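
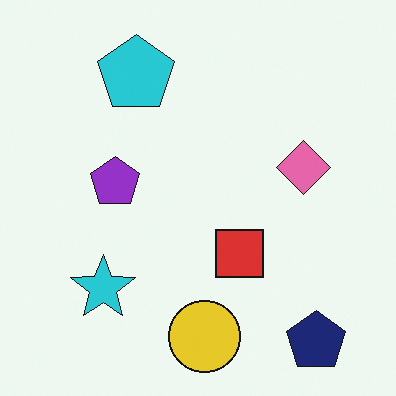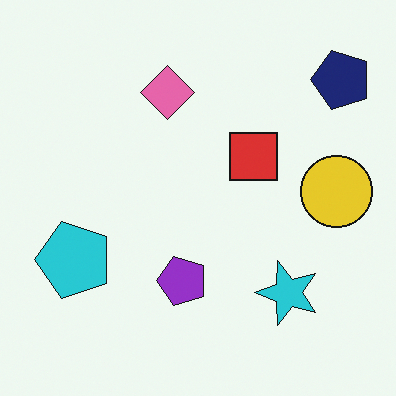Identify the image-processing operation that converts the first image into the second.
It was rotated 90° counter-clockwise.

The navy pentagon sits in the bottom-right of the first image and the top-right of the second — consistent with a whole-image 90° counter-clockwise rotation.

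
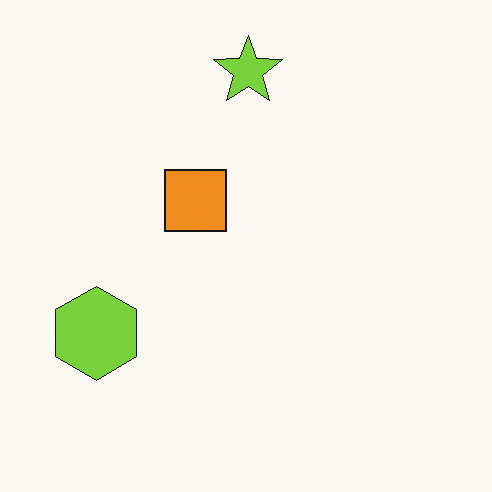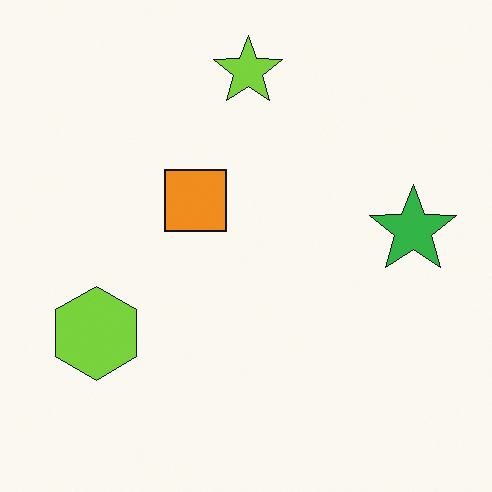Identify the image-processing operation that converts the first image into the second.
The transformation is: overlaid with an additional green star.

A green star appears in the second image that is absent from the first.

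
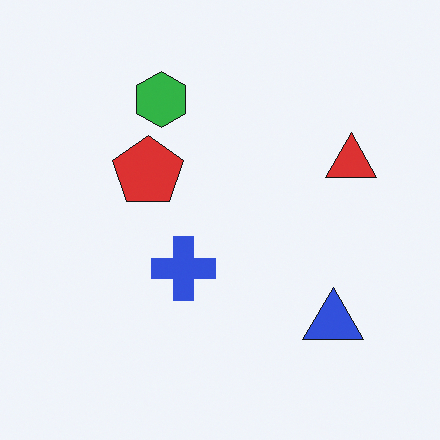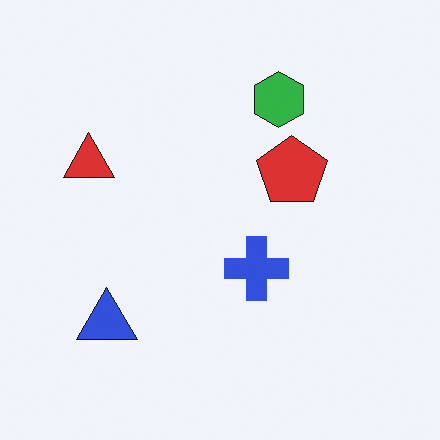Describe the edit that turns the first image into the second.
The image was flipped horizontally (left ↔ right).

The red triangle is in the right of the first image and the left of the second — shapes on opposite sides of the vertical midline have swapped in a mirror flip.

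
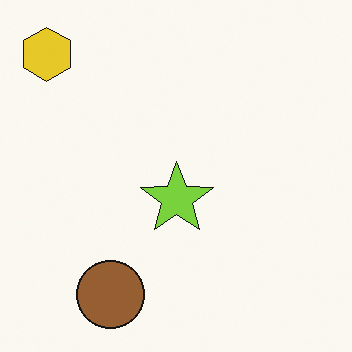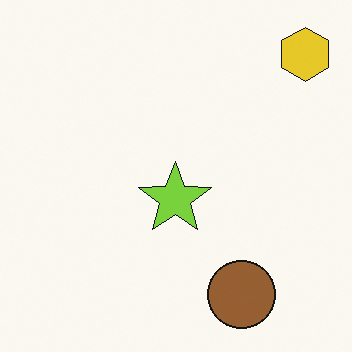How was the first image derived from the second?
The image was flipped horizontally (left ↔ right).

The yellow hexagon is in the top-right of the second image and the top-left of the first — shapes on opposite sides of the vertical midline have swapped in a mirror flip.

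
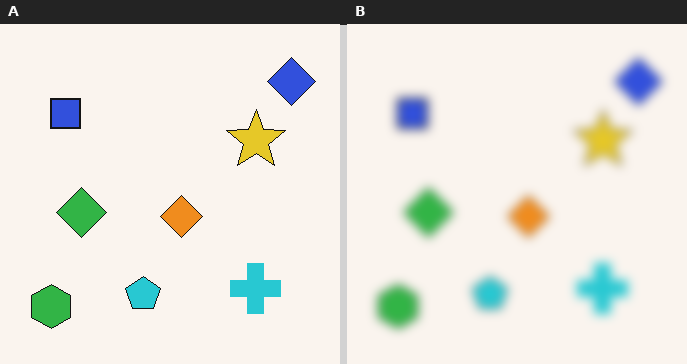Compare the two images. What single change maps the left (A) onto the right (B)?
It was heavily blurred.

Shape edges and outlines are uniformly softened across the whole image.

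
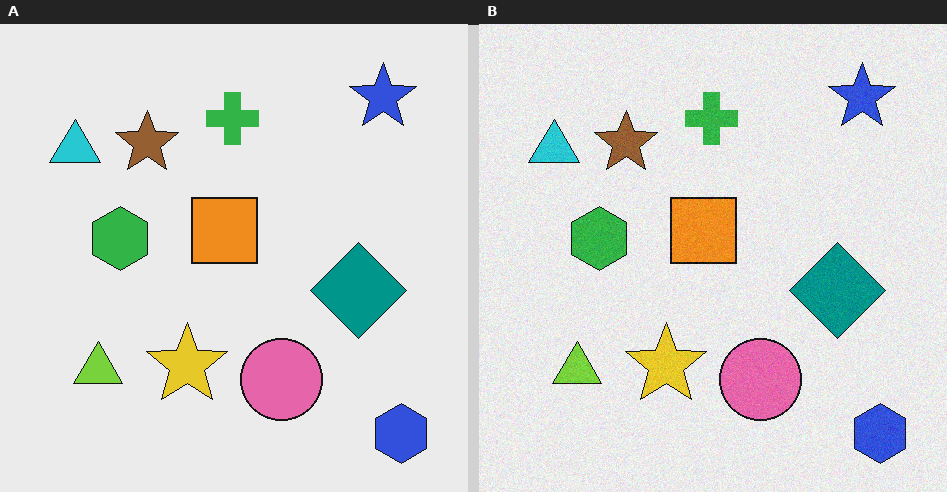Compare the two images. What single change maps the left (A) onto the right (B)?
This is the original image degraded with subtle gaussian noise.

Random speckle covers the whole image, including the flat background.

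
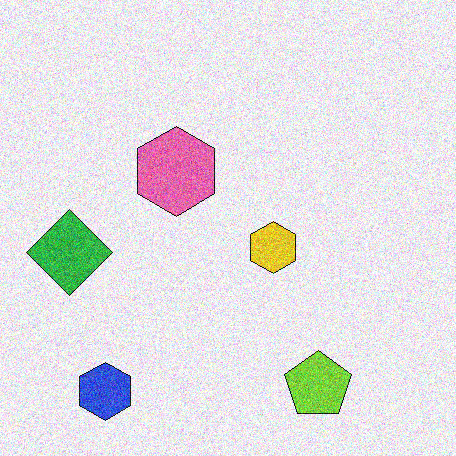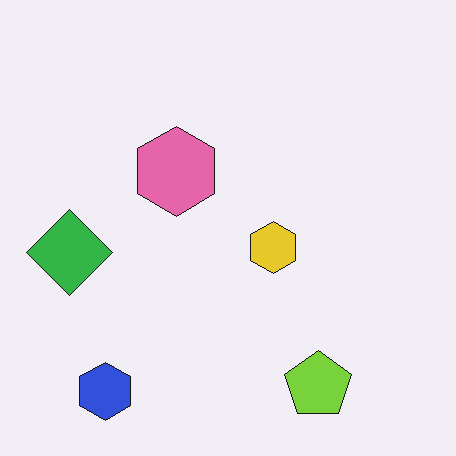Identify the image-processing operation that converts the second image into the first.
The image was degraded with heavy additive noise.

Random speckle covers the whole image, including the flat background.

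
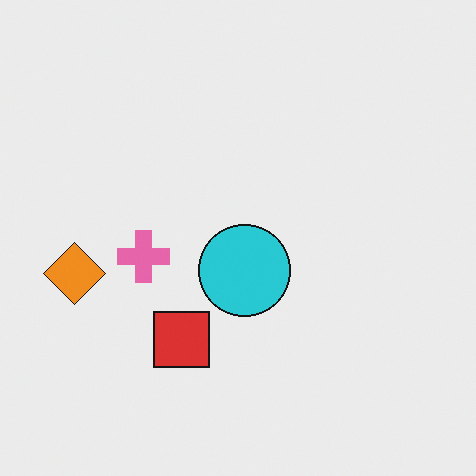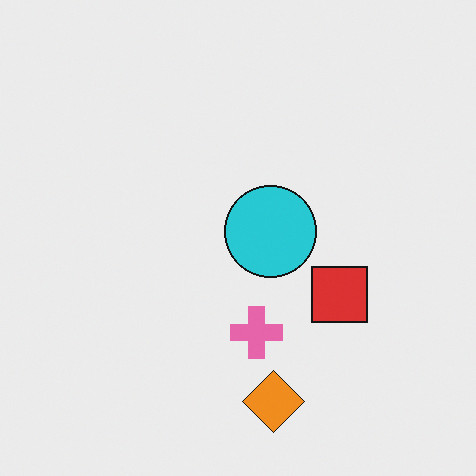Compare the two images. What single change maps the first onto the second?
This is the original image rotated 90° counter-clockwise.

The orange diamond sits in the left of the first image and the bottom of the second — consistent with a whole-image 90° counter-clockwise rotation.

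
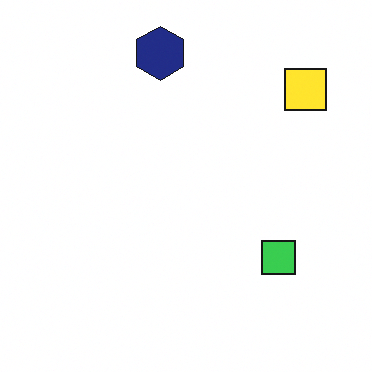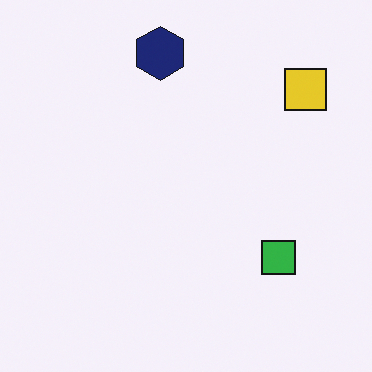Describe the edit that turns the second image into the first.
The first image is the second brightened a little.

Every pixel — background and shapes alike — is uniformly brightened.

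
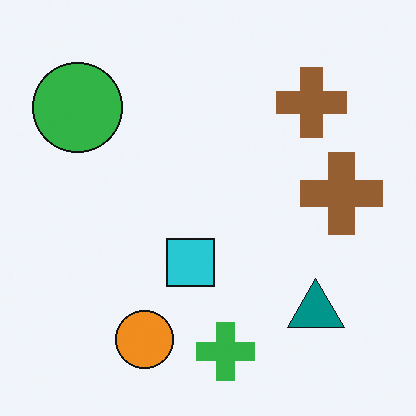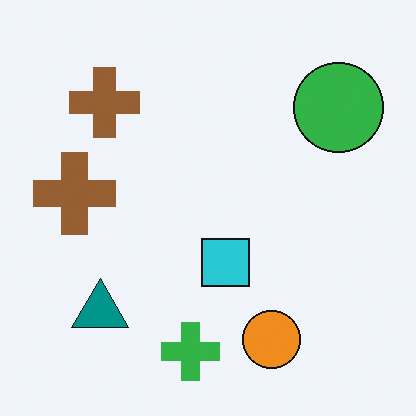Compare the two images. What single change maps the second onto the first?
This is the original image flipped horizontally (left ↔ right).

The green circle is in the top-right of the second image and the top-left of the first — shapes on opposite sides of the vertical midline have swapped in a mirror flip.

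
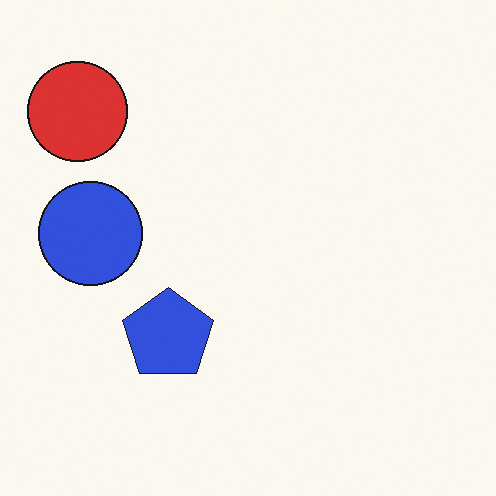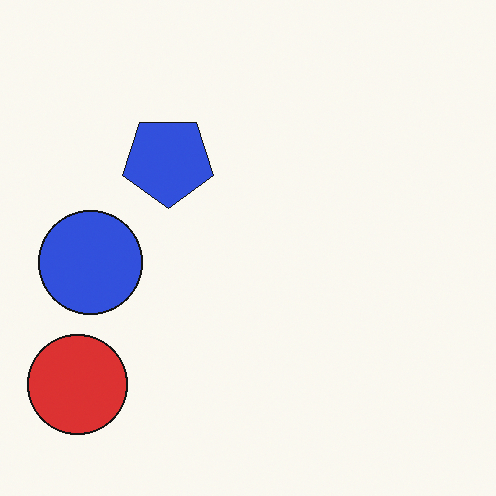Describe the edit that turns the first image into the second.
This is the original image flipped vertically (top ↔ bottom).

The red circle is in the top-left of the first image and the bottom-left of the second — shapes on opposite sides of the horizontal midline have swapped in a mirror flip.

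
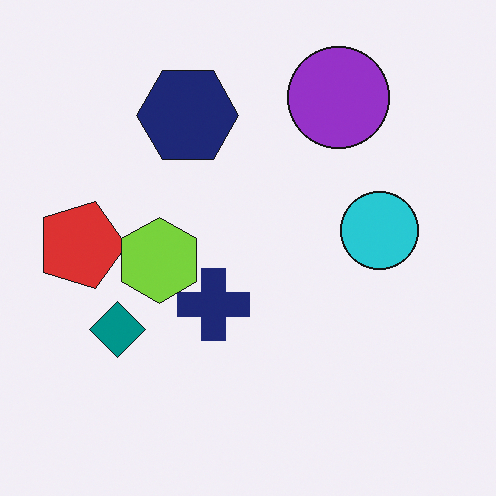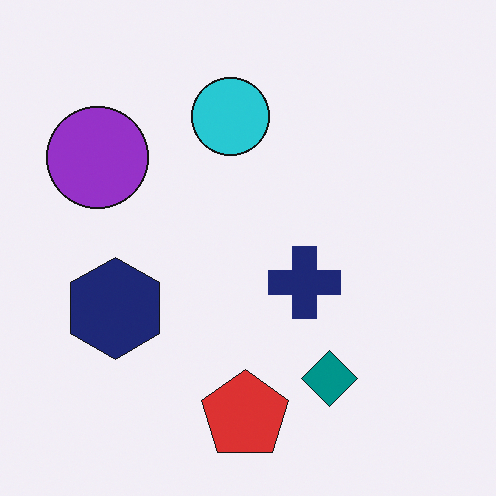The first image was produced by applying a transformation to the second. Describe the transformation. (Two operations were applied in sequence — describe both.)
The transformation is: rotated 90° clockwise, then overlaid with an additional lime hexagon.

The purple circle sits in the top-left of the second image and the top-right of the first — consistent with a whole-image 90° clockwise rotation. A lime hexagon appears in the first image that is absent from the second.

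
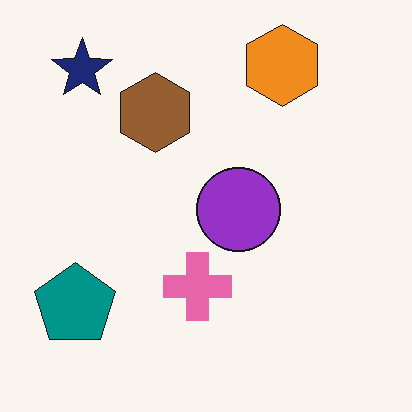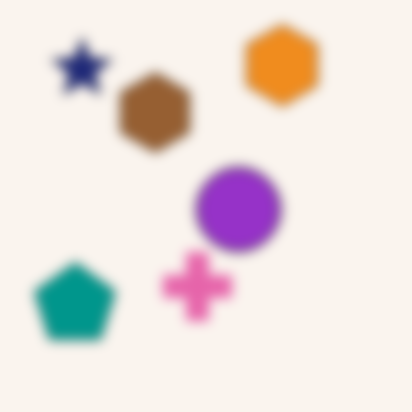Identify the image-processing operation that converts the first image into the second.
The transformation is: strongly gaussian-blurred.

Shape edges and outlines are uniformly softened across the whole image.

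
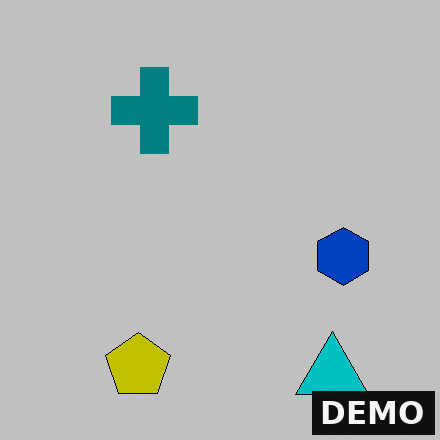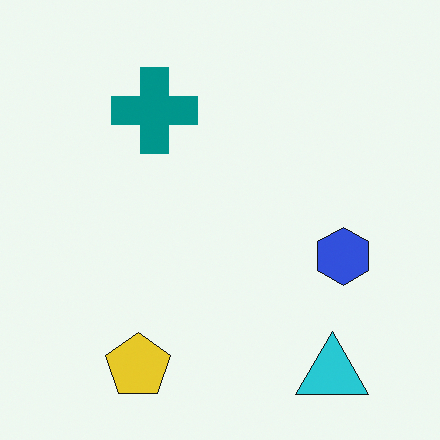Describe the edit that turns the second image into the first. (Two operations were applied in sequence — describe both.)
The first image is the second heavily posterized to just a handful of flat colors, then watermarked with the text "DEMO" in the lower-right corner.

Each flat color has snapped to a coarser quantized level — most visibly, the near-white background has dropped to a flat grey. A dark label reading "DEMO" appears in the lower-right corner.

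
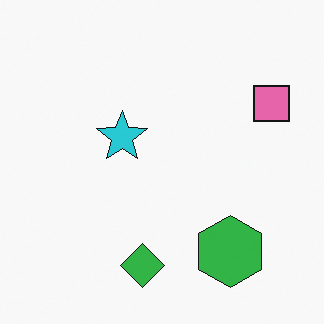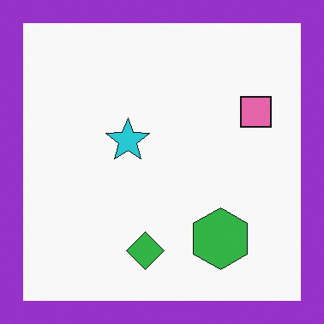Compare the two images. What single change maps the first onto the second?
Framed with a purple border.

A solid purple frame runs around the edge of the second image, with the content slightly shrunk inside it.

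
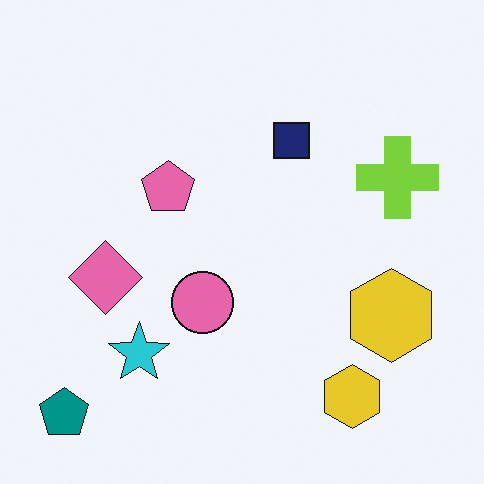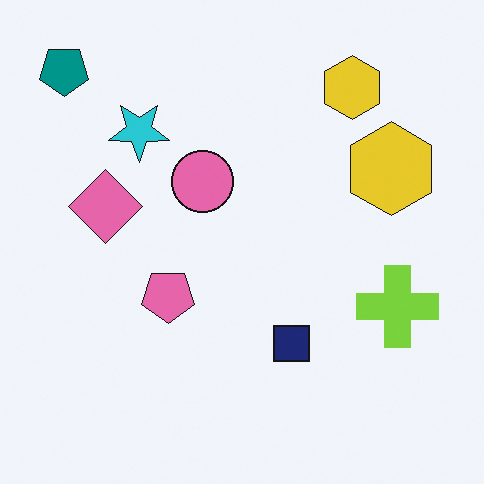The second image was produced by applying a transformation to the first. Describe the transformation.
It was flipped vertically (top ↔ bottom).

The teal pentagon is in the bottom-left of the first image and the top-left of the second — shapes on opposite sides of the horizontal midline have swapped in a mirror flip.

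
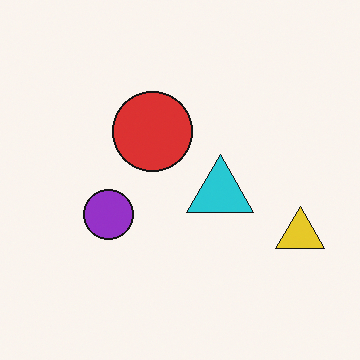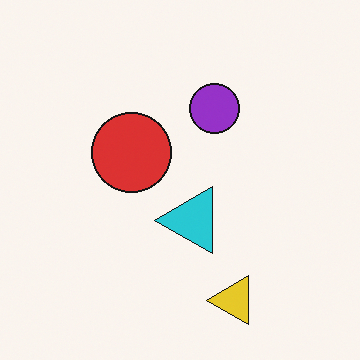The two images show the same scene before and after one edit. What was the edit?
Transposed (reflected across the top-left ↔ bottom-right diagonal).

Shapes have swapped their row and column positions — what was in the top-right is now in the bottom-left — a diagonal reflection.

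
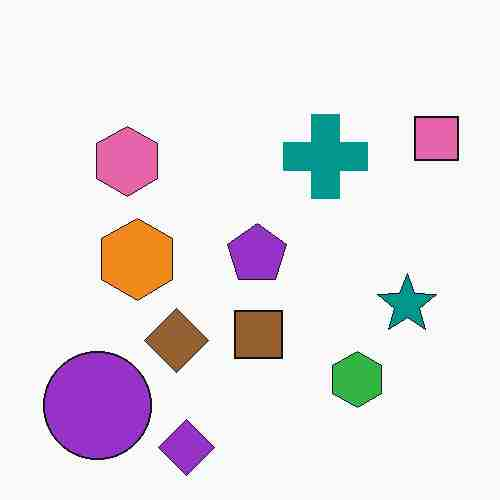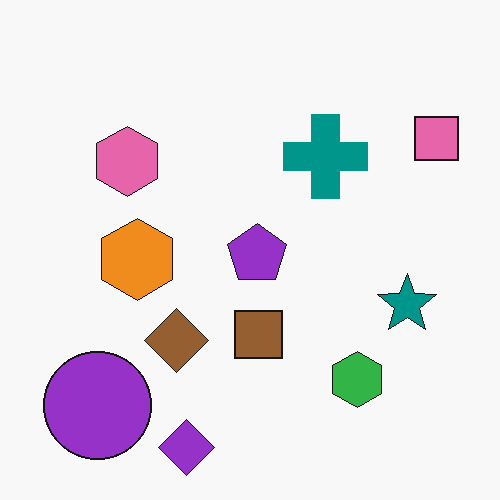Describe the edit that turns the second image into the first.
It was degraded with heavy JPEG compression.

Blocky 8×8 compression artifacts appear around shape edges and the flat background shows ringing — characteristic JPEG degradation.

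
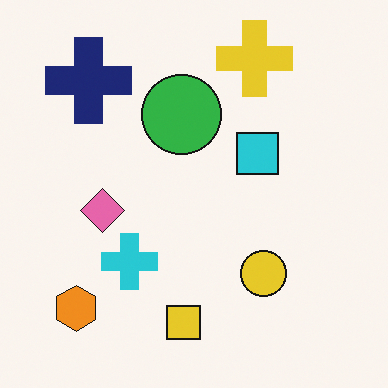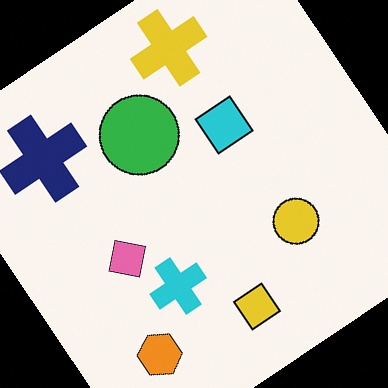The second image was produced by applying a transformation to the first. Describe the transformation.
This is the original image rotated counter-clockwise by a large amount — several tens of degrees.

Every shape is tilted by the same angle and the image corners show triangular fill wedges — a whole-image rotation by a non-right angle.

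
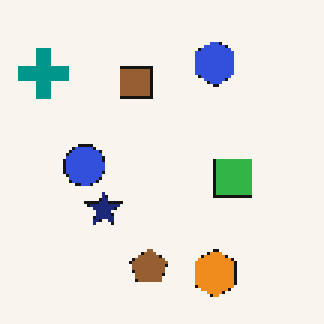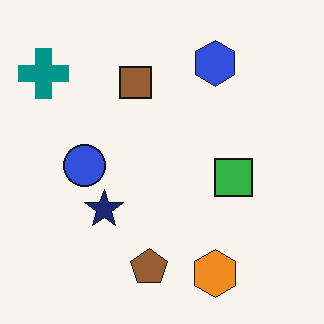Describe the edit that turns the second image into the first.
The transformation is: lightly pixelated (a mild mosaic effect).

Shapes are reduced to large square blocks; fine edges and outlines are lost — a downscale-then-upscale (mosaic) effect.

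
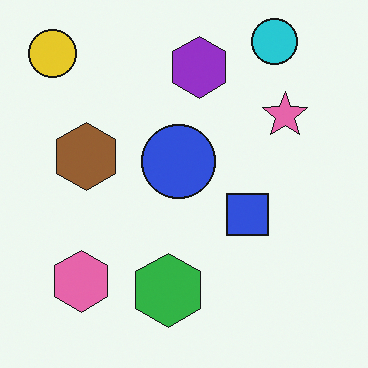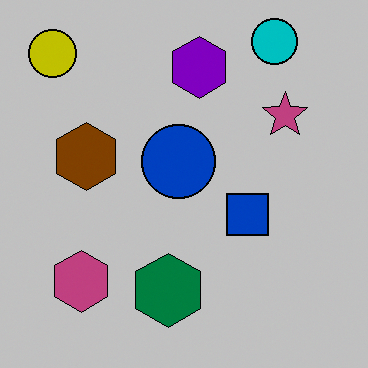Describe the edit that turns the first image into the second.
The image was heavily posterized to just a handful of flat colors.

Each flat color has snapped to a coarser quantized level — most visibly, the near-white background has dropped to a flat grey.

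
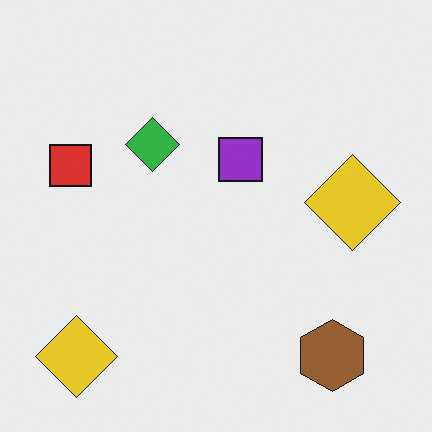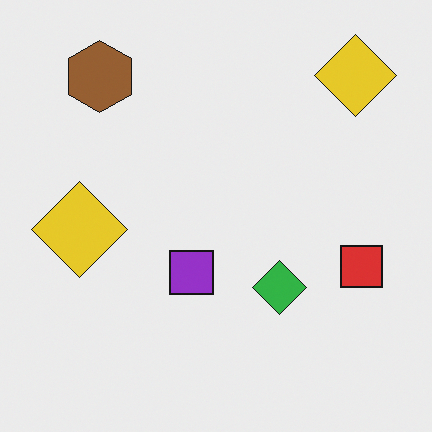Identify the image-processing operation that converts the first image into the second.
The image was rotated 180°.

The brown hexagon sits in the bottom-right of the first image and the top-left of the second — consistent with a whole-image 180° rotation.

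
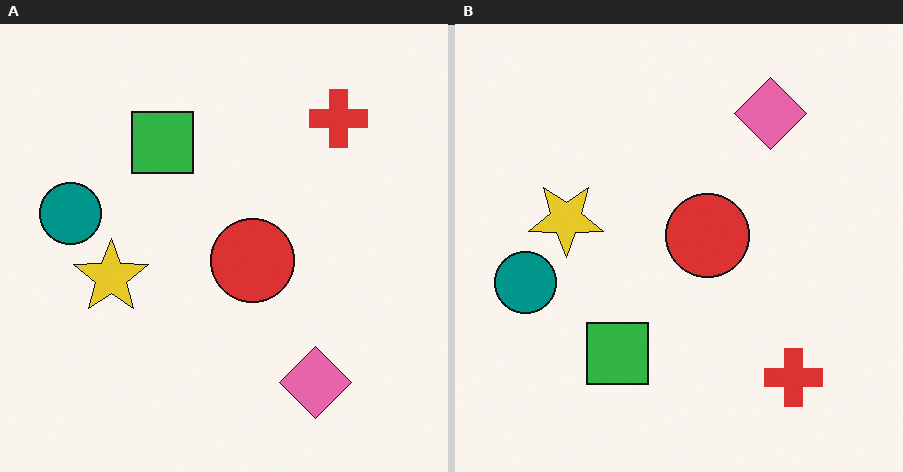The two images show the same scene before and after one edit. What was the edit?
It was flipped vertically (top ↔ bottom).

The pink diamond is in the bottom-right of the left (A) image and the top-right of the right (B) — shapes on opposite sides of the horizontal midline have swapped in a mirror flip.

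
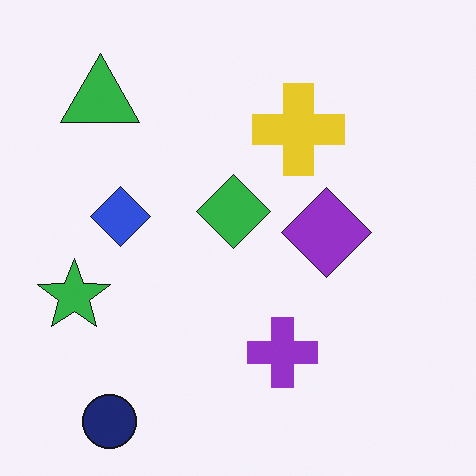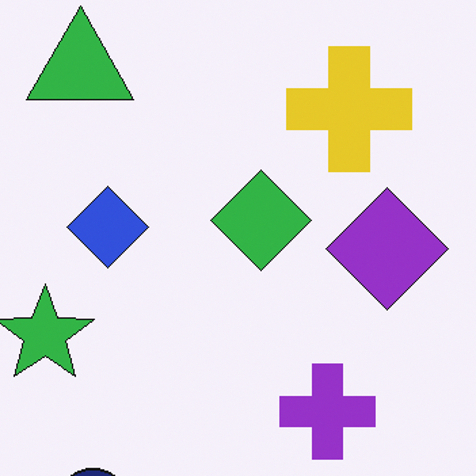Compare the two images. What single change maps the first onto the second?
Cropped to a modestly smaller region and rescaled.

The visible shapes are larger and the field of view is narrower; shapes near the original edges may be partly or wholly outside the frame — a crop-and-rescale.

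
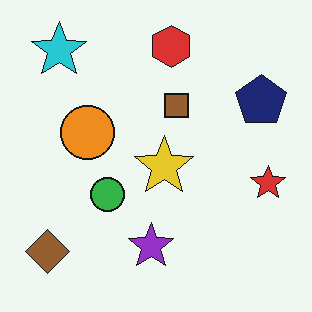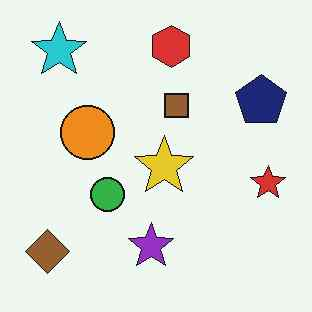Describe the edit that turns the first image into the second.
The image was JPEG-compressed with visible artifacts.

Blocky 8×8 compression artifacts appear around shape edges and the flat background shows ringing — characteristic JPEG degradation.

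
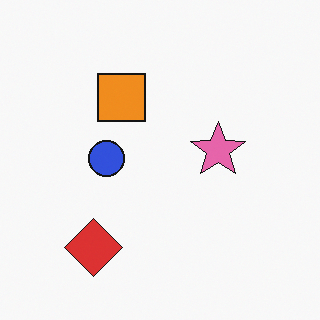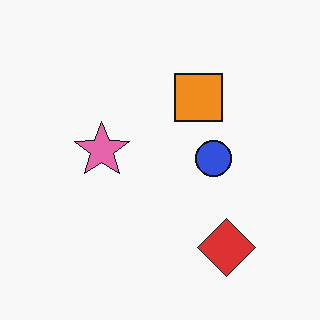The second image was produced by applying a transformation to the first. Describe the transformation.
This is the original image flipped horizontally (left ↔ right).

The red diamond is in the bottom-left of the first image and the bottom-right of the second — shapes on opposite sides of the vertical midline have swapped in a mirror flip.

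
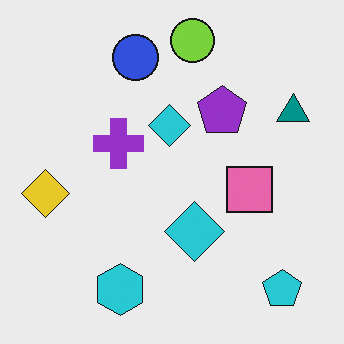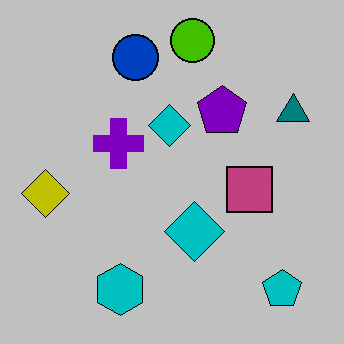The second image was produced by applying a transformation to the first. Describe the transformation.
This is the original image aggressively posterized.

Each flat color has snapped to a coarser quantized level — most visibly, the near-white background has dropped to a flat grey.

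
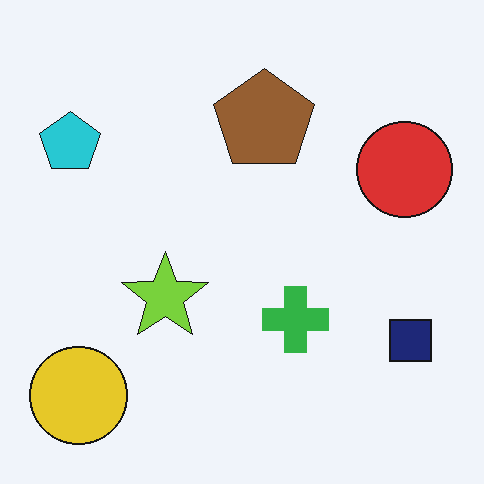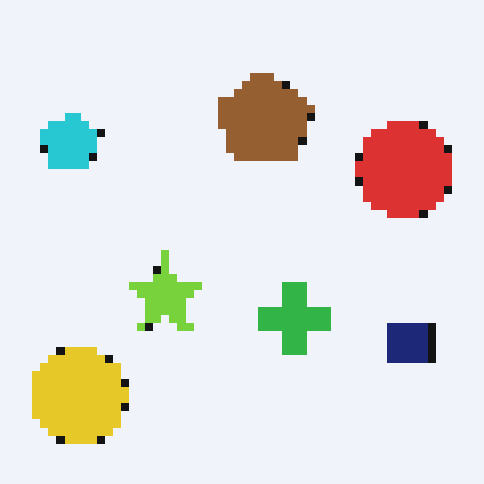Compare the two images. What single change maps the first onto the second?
Moderately pixelated.

Shapes are reduced to large square blocks; fine edges and outlines are lost — a downscale-then-upscale (mosaic) effect.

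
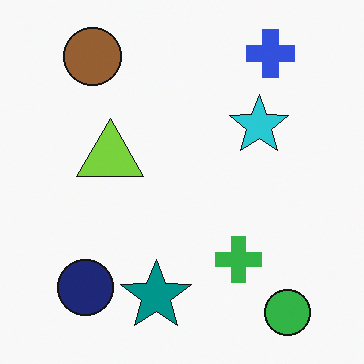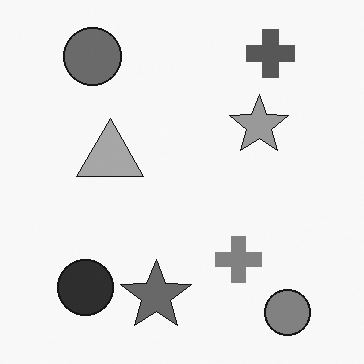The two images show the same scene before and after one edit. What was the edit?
The second image is the first converted to grayscale.

All color is removed — every shape is now a shade of grey.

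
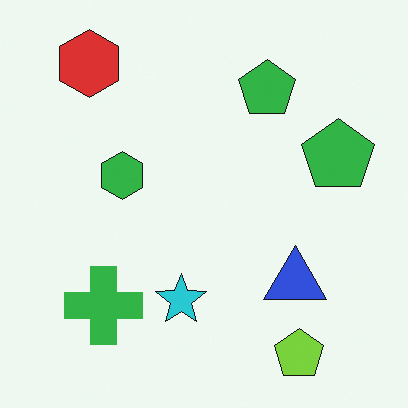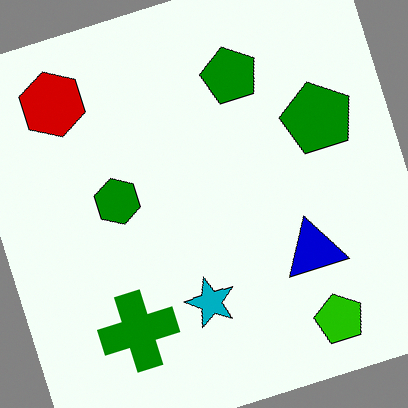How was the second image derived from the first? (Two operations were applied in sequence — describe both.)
This is the original image given much higher contrast, then rotated counter-clockwise by a moderate amount.

Tones are pushed away from mid-grey across the whole image — a global contrast change. Every shape is tilted by the same angle and the image corners show triangular fill wedges — a whole-image rotation by a non-right angle.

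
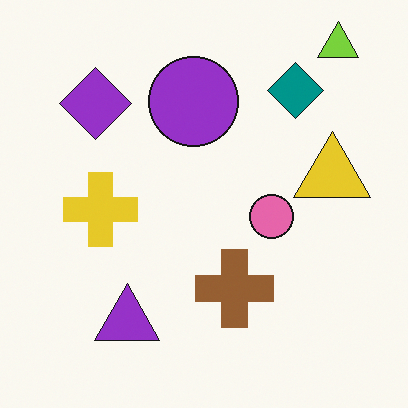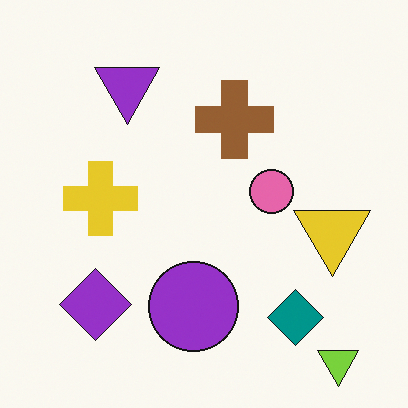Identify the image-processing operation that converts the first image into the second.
The transformation is: flipped vertically (top ↔ bottom).

The lime triangle is in the top-right of the first image and the bottom-right of the second — shapes on opposite sides of the horizontal midline have swapped in a mirror flip.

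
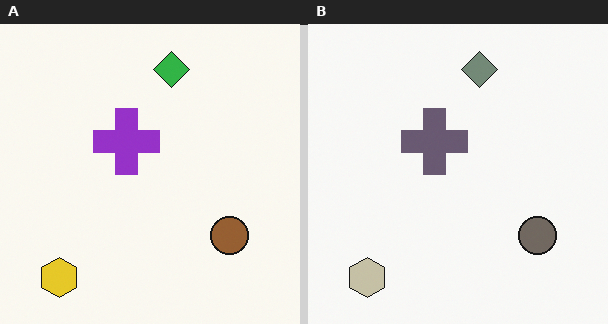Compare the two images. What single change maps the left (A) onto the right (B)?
The right (B) image is the left (A) heavily desaturated.

All colors are more muted and greyish — a global saturation change.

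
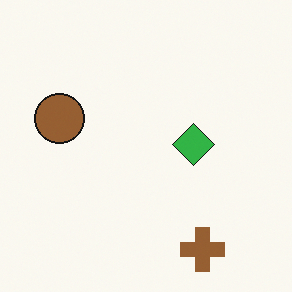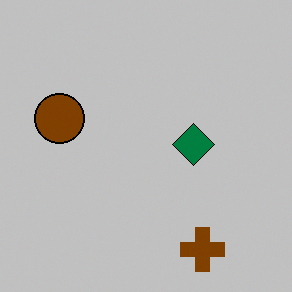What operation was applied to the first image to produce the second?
Heavily posterized to just a handful of flat colors.

Each flat color has snapped to a coarser quantized level — most visibly, the near-white background has dropped to a flat grey.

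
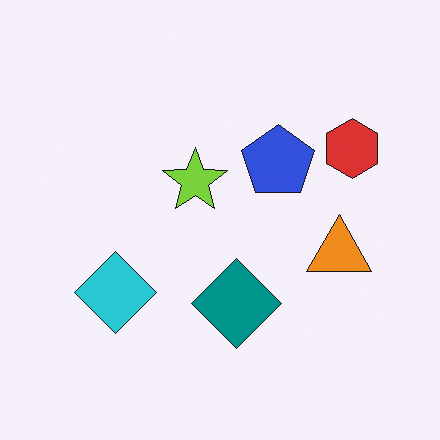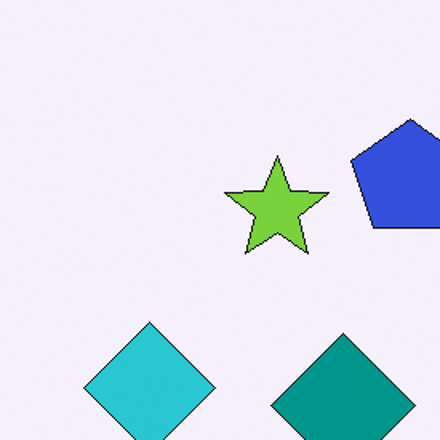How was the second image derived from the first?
The transformation is: cropped slightly and scaled back up.

The visible shapes are larger and the field of view is narrower; shapes near the original edges may be partly or wholly outside the frame — a crop-and-rescale.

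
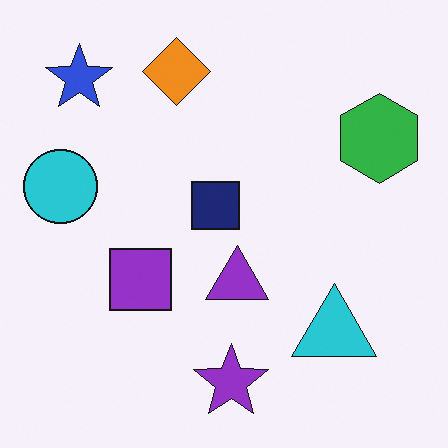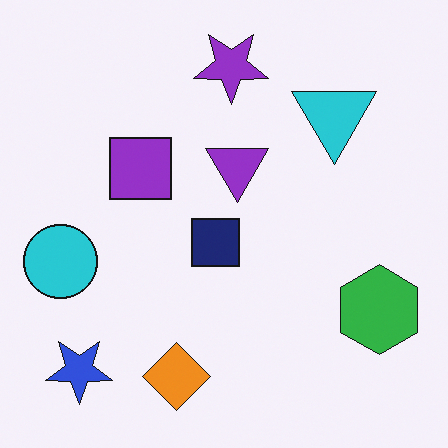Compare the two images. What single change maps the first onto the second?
It was flipped vertically (top ↔ bottom).

The purple star is in the bottom of the first image and the top of the second — shapes on opposite sides of the horizontal midline have swapped in a mirror flip.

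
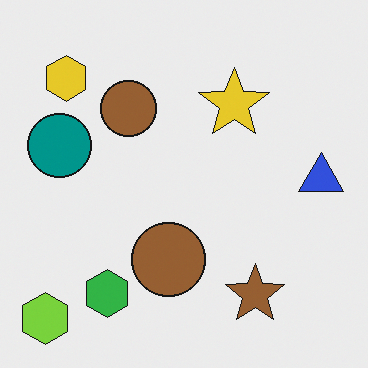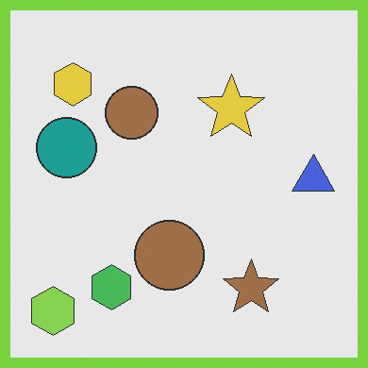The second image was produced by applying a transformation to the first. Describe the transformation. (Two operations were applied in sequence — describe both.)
The transformation is: given slightly reduced contrast, then framed with a lime border.

Tones are pushed toward mid-grey across the whole image — a global contrast change. A solid lime frame runs around the edge of the second image, with the content slightly shrunk inside it.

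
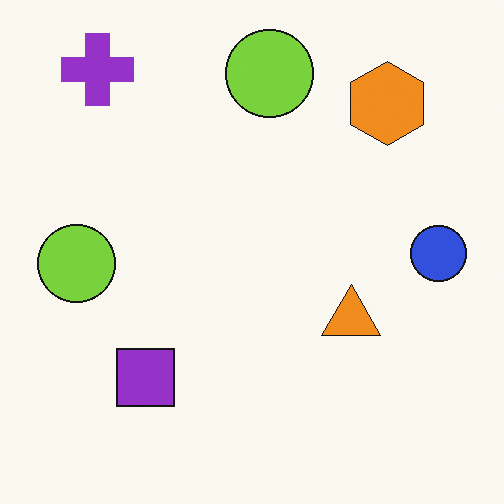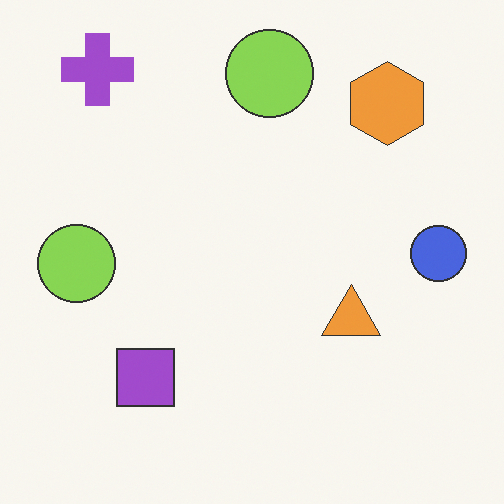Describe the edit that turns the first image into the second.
Given slightly reduced contrast.

Tones are pushed toward mid-grey across the whole image — a global contrast change.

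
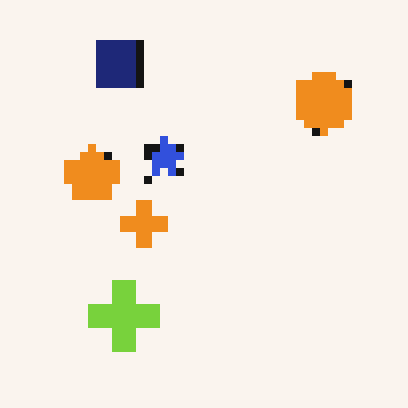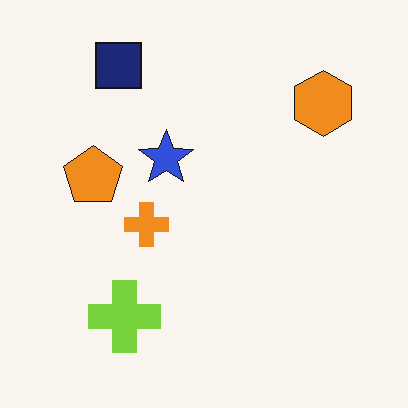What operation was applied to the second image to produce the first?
Pixelated into visible square blocks.

Shapes are reduced to large square blocks; fine edges and outlines are lost — a downscale-then-upscale (mosaic) effect.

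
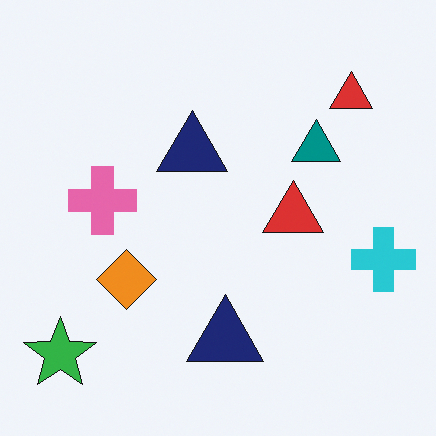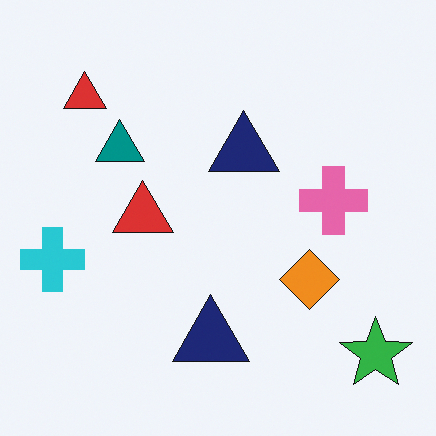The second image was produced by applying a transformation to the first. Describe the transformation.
The transformation is: flipped horizontally (left ↔ right).

The cyan cross is in the right of the first image and the left of the second — shapes on opposite sides of the vertical midline have swapped in a mirror flip.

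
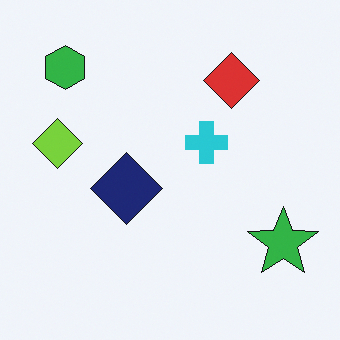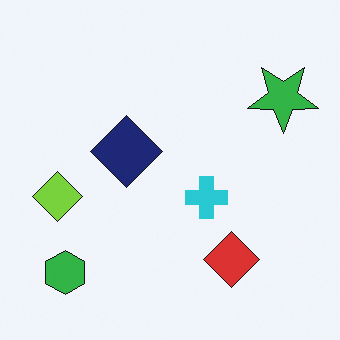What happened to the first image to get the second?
The image was flipped vertically (top ↔ bottom).

The green hexagon is in the top-left of the first image and the bottom-left of the second — shapes on opposite sides of the horizontal midline have swapped in a mirror flip.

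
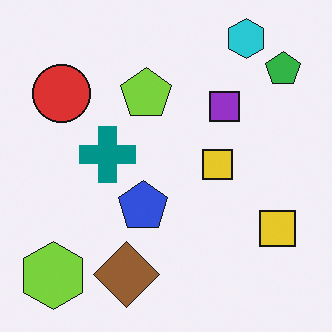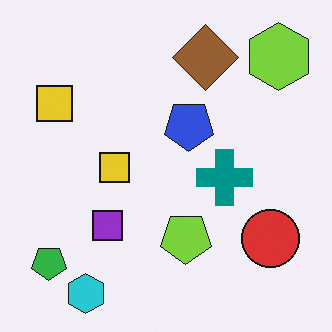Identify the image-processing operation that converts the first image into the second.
The image was rotated 180°.

The lime hexagon sits in the bottom-left of the first image and the top-right of the second — consistent with a whole-image 180° rotation.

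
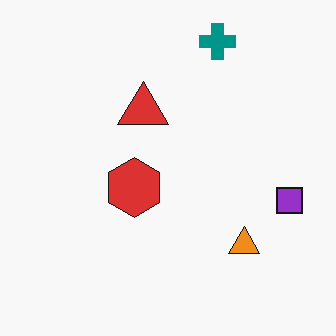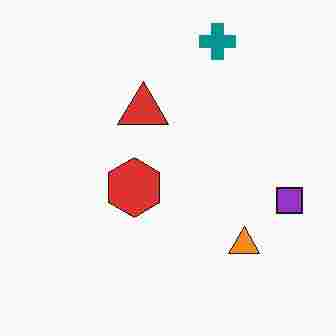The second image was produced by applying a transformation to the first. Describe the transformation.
Degraded with heavy JPEG compression.

Blocky 8×8 compression artifacts appear around shape edges and the flat background shows ringing — characteristic JPEG degradation.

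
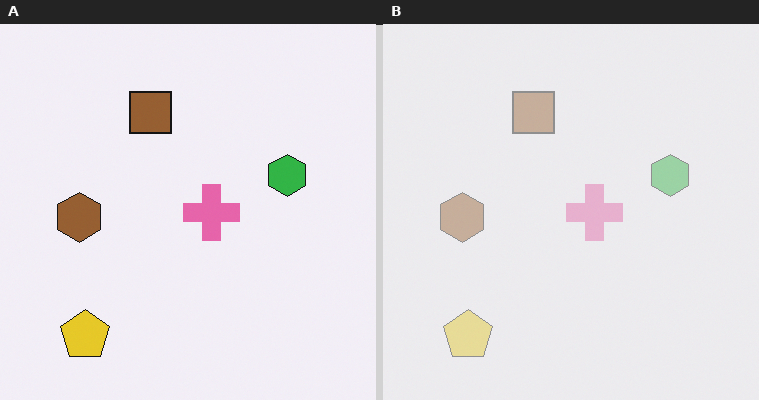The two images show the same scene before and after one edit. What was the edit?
The transformation is: washed out (contrast reduced).

Tones are pushed toward mid-grey across the whole image — a global contrast change.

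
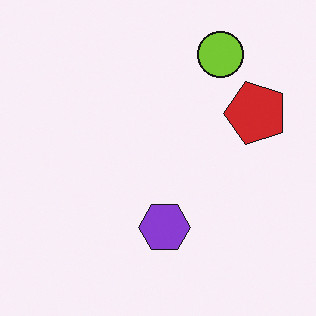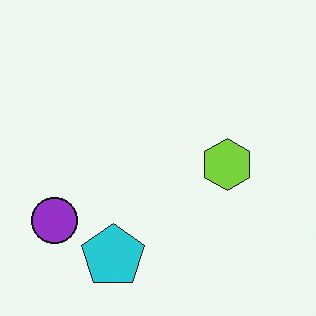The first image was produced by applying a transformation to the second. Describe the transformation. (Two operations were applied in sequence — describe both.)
The image was transposed (reflected across the top-left ↔ bottom-right diagonal), then hue-shifted through roughly half the color wheel.

Shapes have swapped their row and column positions — what was in the top-right is now in the bottom-left — a diagonal reflection. Every shape's color has rotated by the same amount around the hue wheel — a uniform hue shift.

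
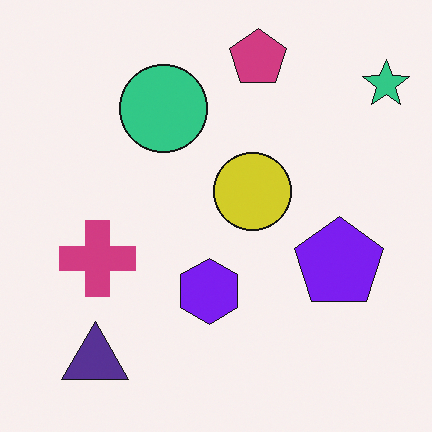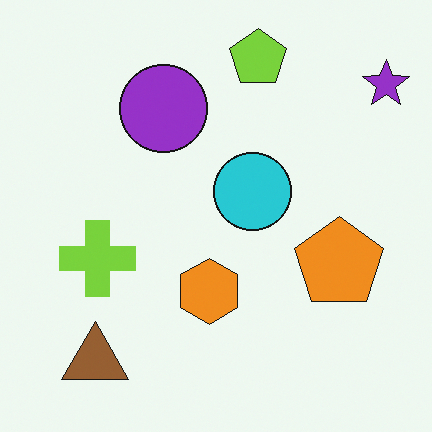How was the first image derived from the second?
The first image is the second hue-shifted through roughly half the color wheel.

Every shape's color has rotated by the same amount around the hue wheel — a uniform hue shift.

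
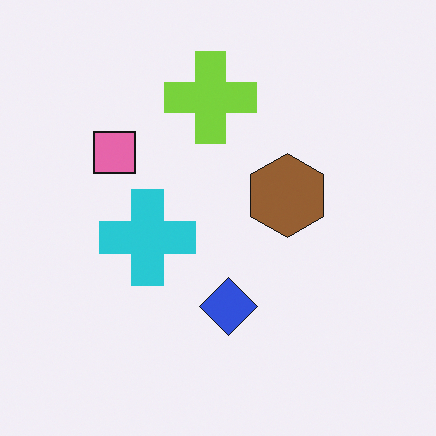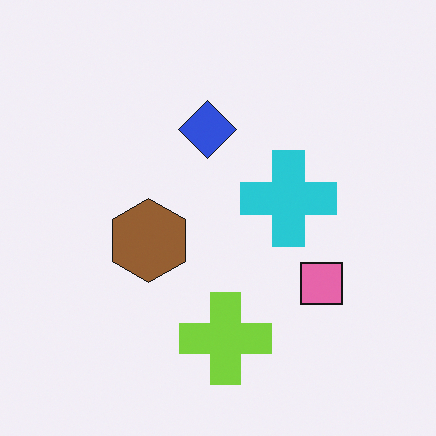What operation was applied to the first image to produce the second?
The second image is the first rotated 180°.

The pink square sits in the left of the first image and the right of the second — consistent with a whole-image 180° rotation.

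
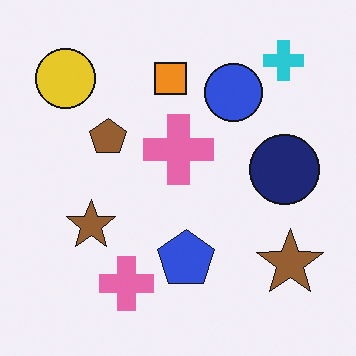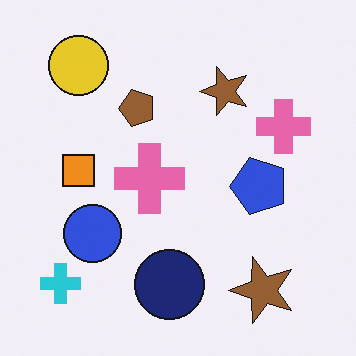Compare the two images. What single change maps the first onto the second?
The transformation is: transposed (reflected across the top-left ↔ bottom-right diagonal).

Shapes have swapped their row and column positions — what was in the top-right is now in the bottom-left — a diagonal reflection.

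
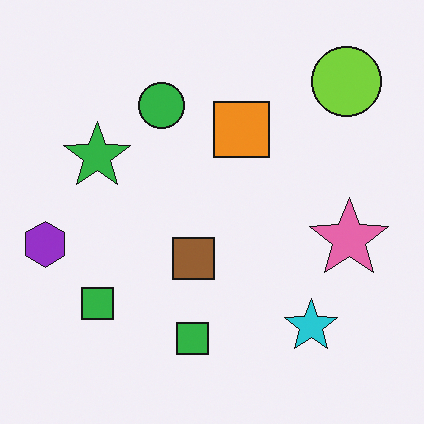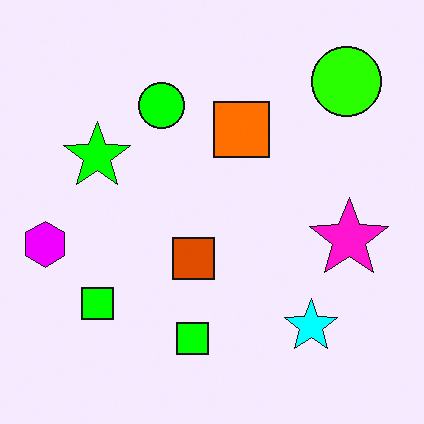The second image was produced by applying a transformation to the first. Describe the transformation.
This is the original image heavily oversaturated.

All colors are more vivid — a global saturation change.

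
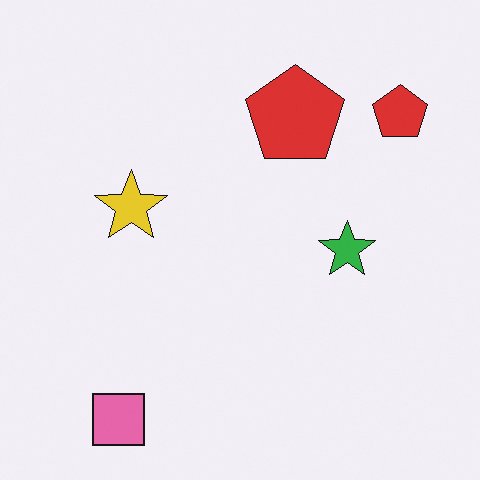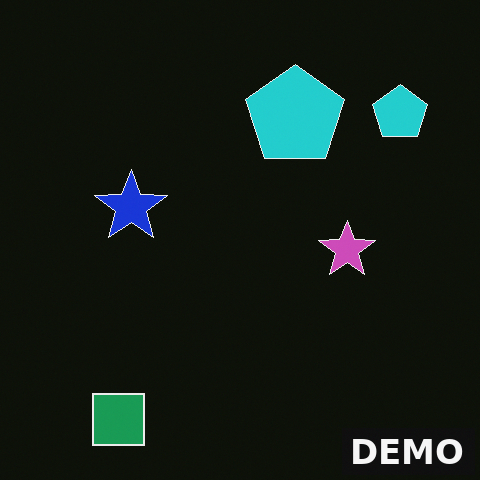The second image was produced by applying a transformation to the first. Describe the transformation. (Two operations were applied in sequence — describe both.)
It was color-inverted (negative), then watermarked with the text "DEMO" in the lower-right corner.

The light background has become dark and every shape's color is its complement — a photographic negative. A dark label reading "DEMO" appears in the lower-right corner.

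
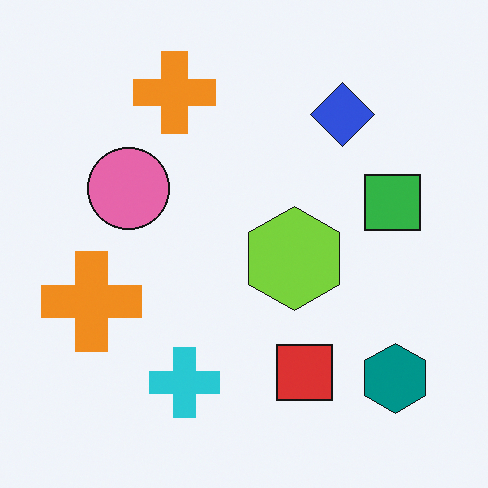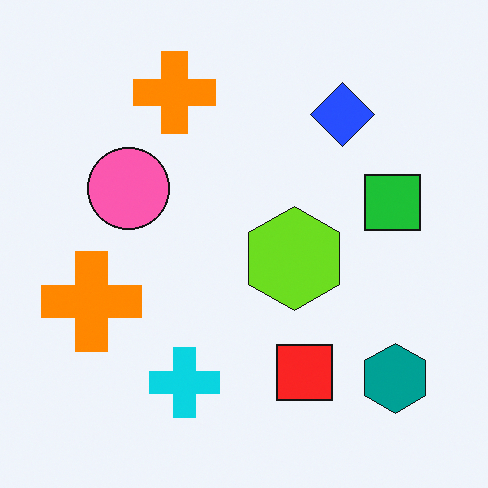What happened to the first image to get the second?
It was slightly oversaturated.

All colors are more vivid — a global saturation change.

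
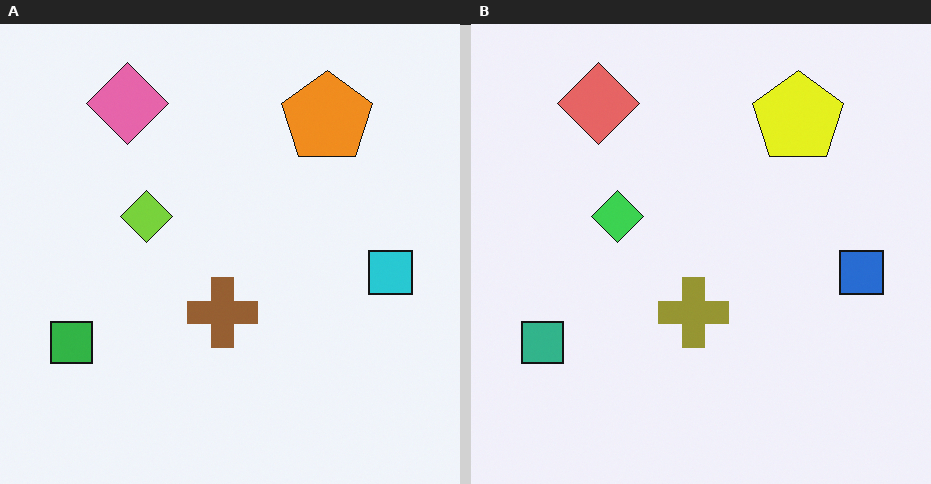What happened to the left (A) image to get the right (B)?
The transformation is: hue-shifted slightly.

Every shape's color has rotated by the same amount around the hue wheel — a uniform hue shift.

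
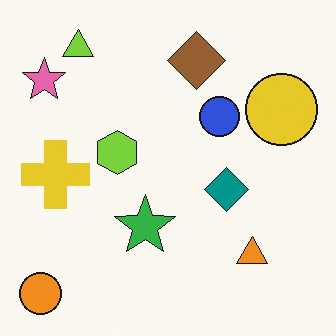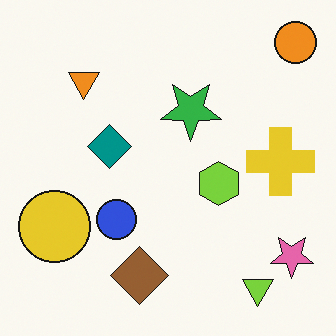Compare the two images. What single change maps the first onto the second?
The image was rotated 180°.

The orange circle sits in the bottom-left of the first image and the top-right of the second — consistent with a whole-image 180° rotation.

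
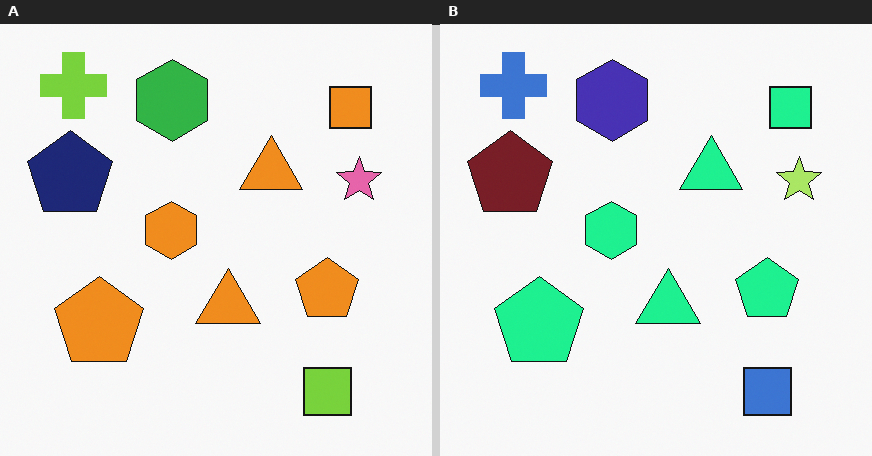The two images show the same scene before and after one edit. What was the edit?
The transformation is: hue-shifted by a moderate amount.

Every shape's color has rotated by the same amount around the hue wheel — a uniform hue shift.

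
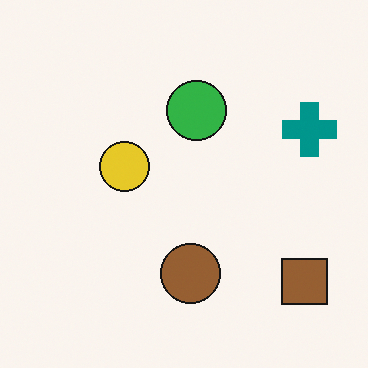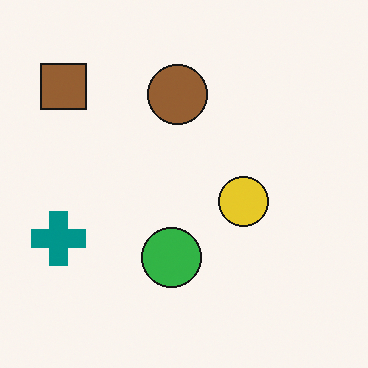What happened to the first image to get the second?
It was rotated 180°.

The brown square sits in the bottom-right of the first image and the top-left of the second — consistent with a whole-image 180° rotation.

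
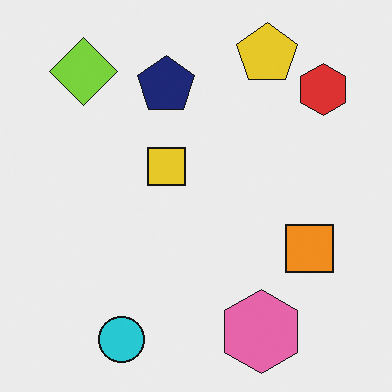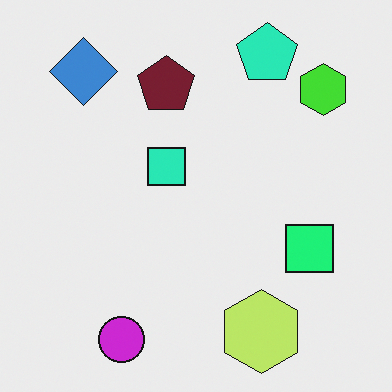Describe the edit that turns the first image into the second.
This is the original image hue-shifted noticeably.

Every shape's color has rotated by the same amount around the hue wheel — a uniform hue shift.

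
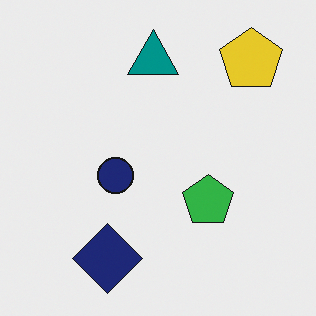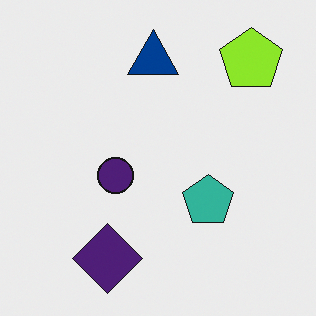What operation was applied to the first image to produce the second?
The transformation is: hue-shifted slightly.

Every shape's color has rotated by the same amount around the hue wheel — a uniform hue shift.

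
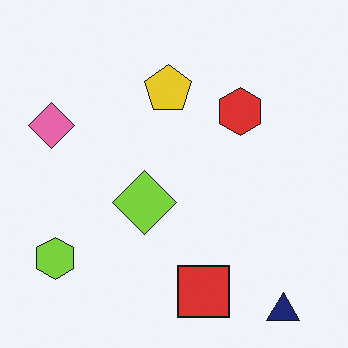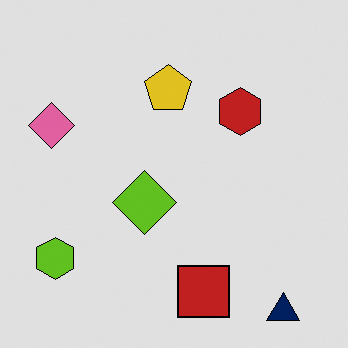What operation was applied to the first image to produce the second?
The transformation is: moderately posterized.

Each flat color has snapped to a coarser quantized level — most visibly, the near-white background has dropped to a flat grey.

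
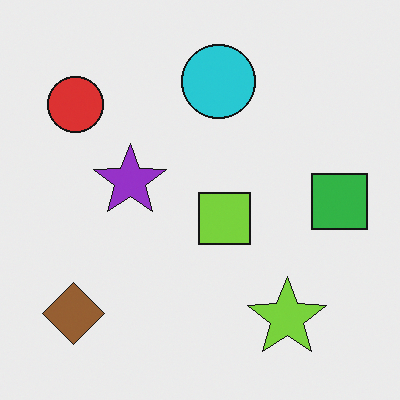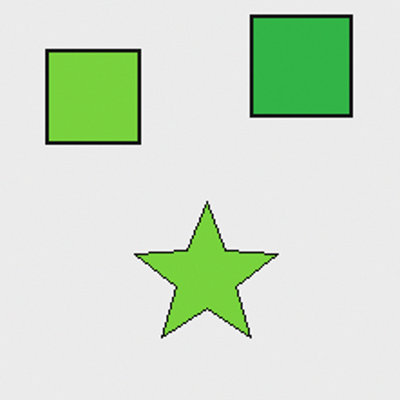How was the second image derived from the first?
The second image is the first cropped to a noticeably smaller region and rescaled.

The visible shapes are larger and the field of view is narrower; shapes near the original edges may be partly or wholly outside the frame — a crop-and-rescale.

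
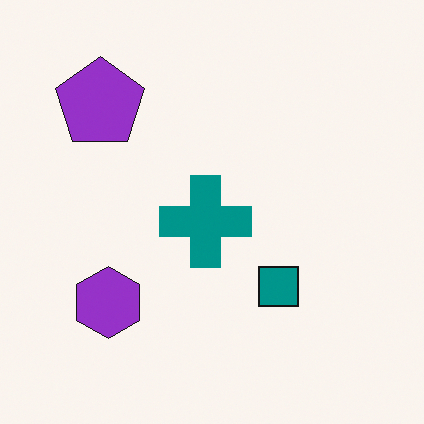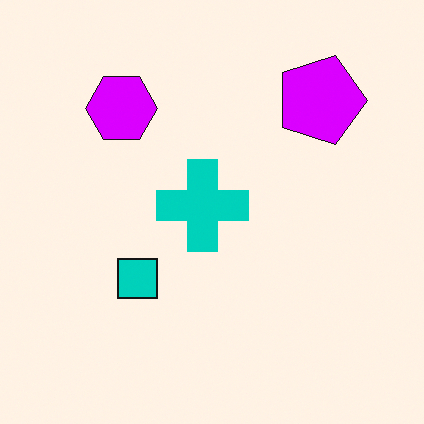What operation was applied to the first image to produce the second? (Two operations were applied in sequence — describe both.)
It was heavily oversaturated, then rotated 90° clockwise.

All colors are more vivid — a global saturation change. The purple pentagon sits in the top-left of the first image and the top-right of the second — consistent with a whole-image 90° clockwise rotation.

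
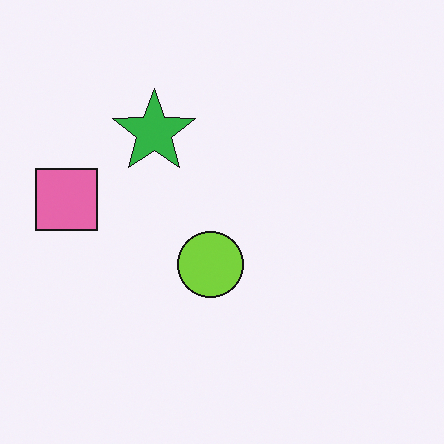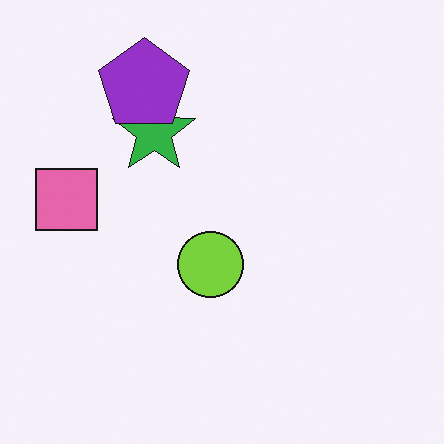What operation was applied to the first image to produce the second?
It was overlaid with an additional purple pentagon.

A purple pentagon appears in the second image that is absent from the first.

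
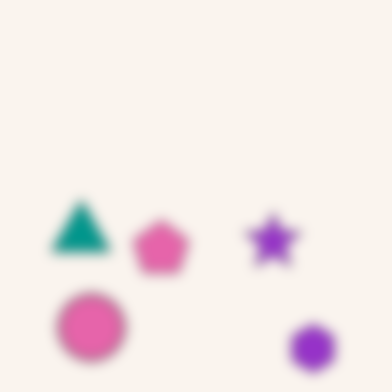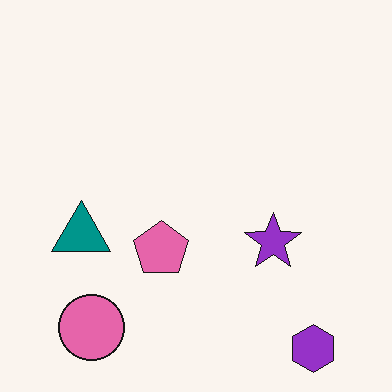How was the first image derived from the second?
This is the original image heavily blurred.

Shape edges and outlines are uniformly softened across the whole image.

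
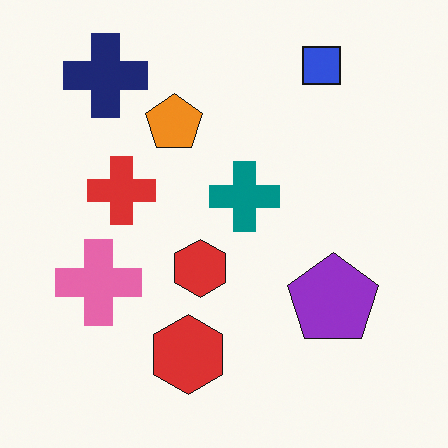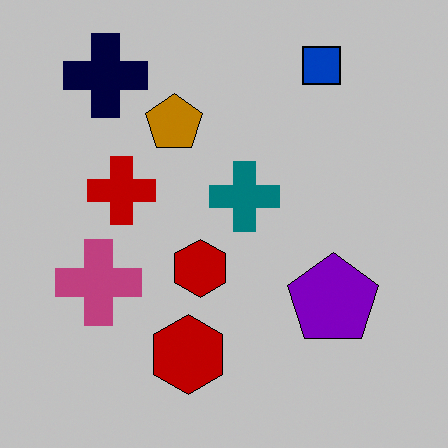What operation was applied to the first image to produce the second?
This is the original image aggressively posterized.

Each flat color has snapped to a coarser quantized level — most visibly, the near-white background has dropped to a flat grey.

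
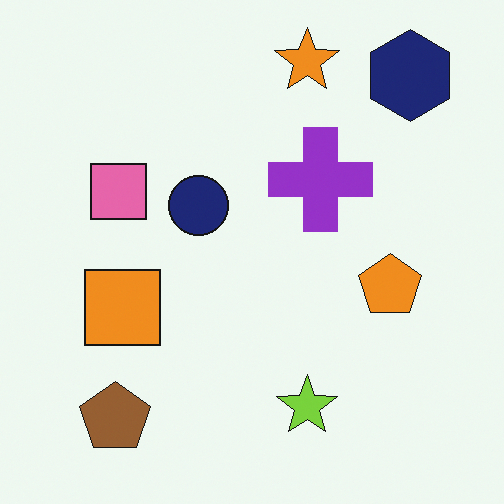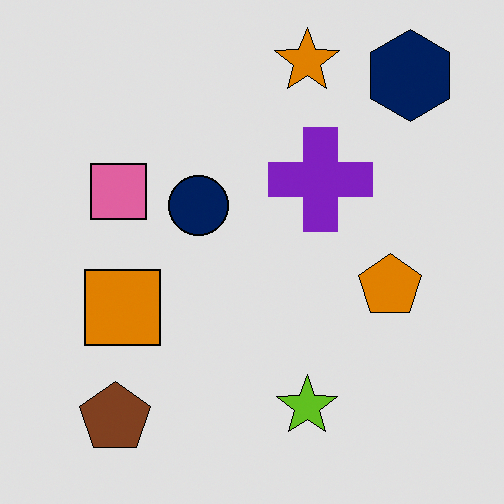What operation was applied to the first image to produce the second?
The second image is the first moderately posterized.

Each flat color has snapped to a coarser quantized level — most visibly, the near-white background has dropped to a flat grey.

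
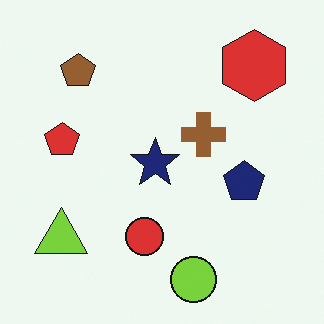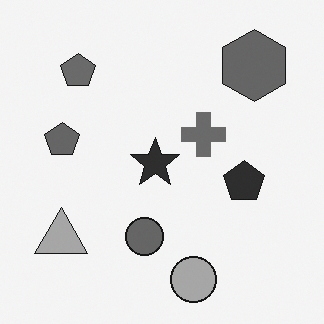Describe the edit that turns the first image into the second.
The transformation is: converted to grayscale.

All color is removed — every shape is now a shade of grey.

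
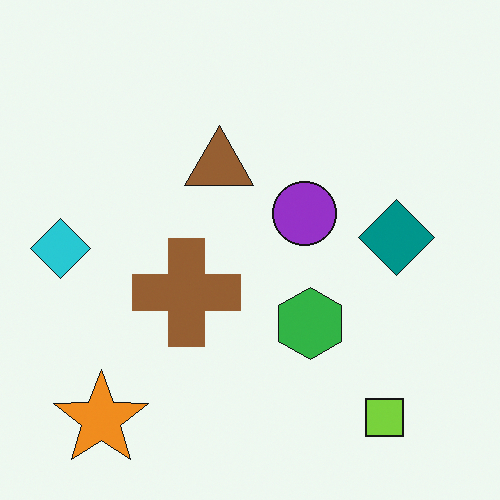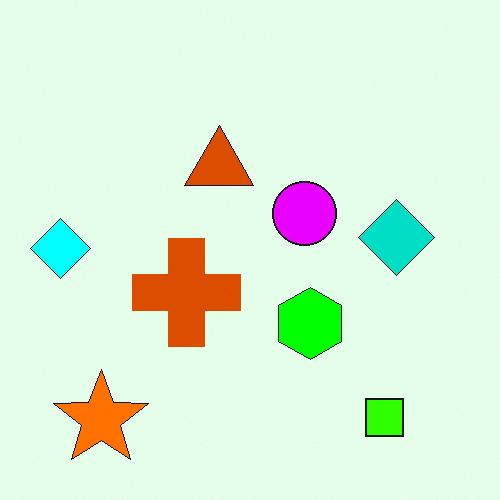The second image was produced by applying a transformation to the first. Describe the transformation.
The second image is the first heavily oversaturated.

All colors are more vivid — a global saturation change.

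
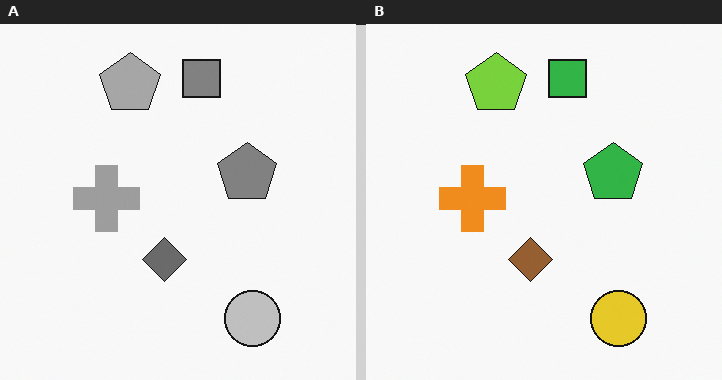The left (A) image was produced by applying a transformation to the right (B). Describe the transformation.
The transformation is: converted to grayscale.

All color is removed — every shape is now a shade of grey.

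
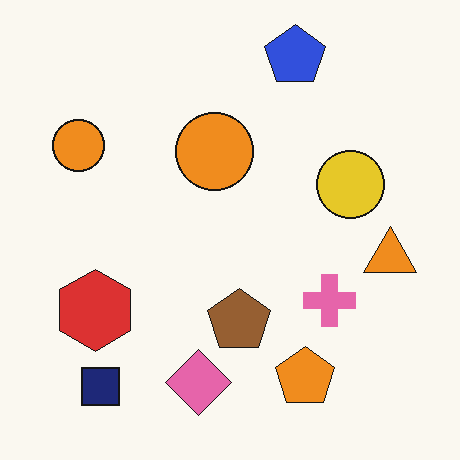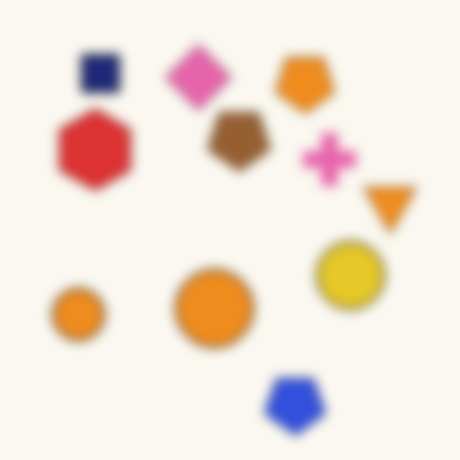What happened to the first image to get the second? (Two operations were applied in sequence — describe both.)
The second image is the first flipped vertically (top ↔ bottom), then heavily blurred.

The blue pentagon is in the top of the first image and the bottom of the second — shapes on opposite sides of the horizontal midline have swapped in a mirror flip. Shape edges and outlines are uniformly softened across the whole image.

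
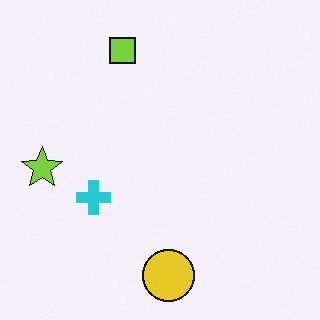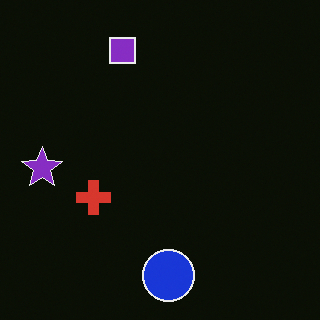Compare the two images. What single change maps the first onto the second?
The image was color-inverted (negative).

The light background has become dark and every shape's color is its complement — a photographic negative.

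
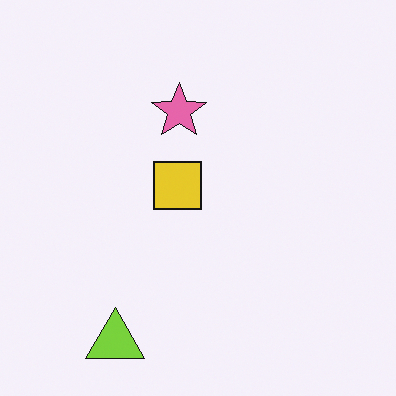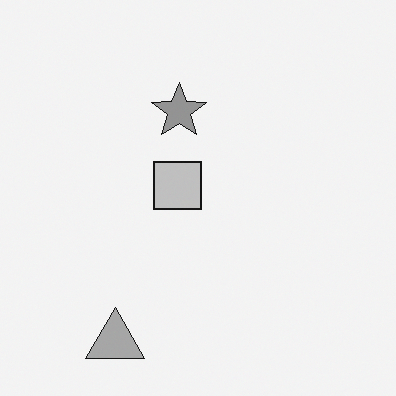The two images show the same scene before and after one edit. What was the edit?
The transformation is: converted to grayscale.

All color is removed — every shape is now a shade of grey.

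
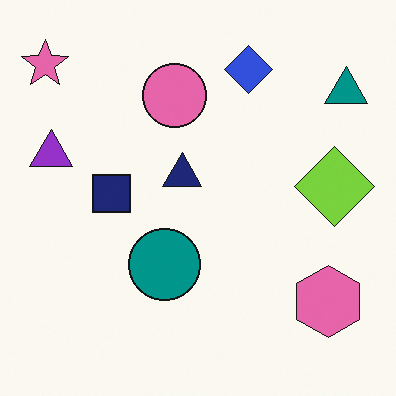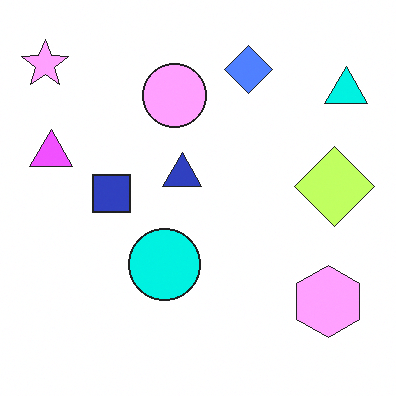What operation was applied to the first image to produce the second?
The image was brightened a lot.

Every pixel — background and shapes alike — is uniformly brightened.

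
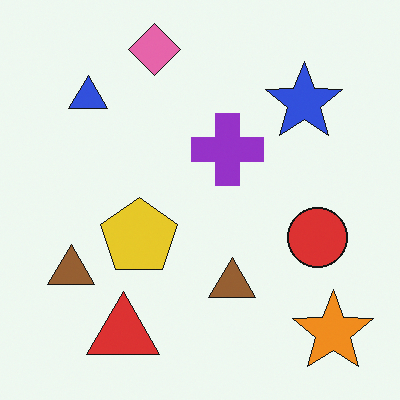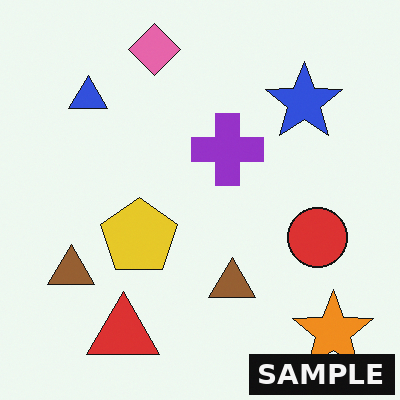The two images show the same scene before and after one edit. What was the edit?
The second image is the first watermarked with the text "SAMPLE" in the lower-right corner.

A dark label reading "SAMPLE" appears in the lower-right corner.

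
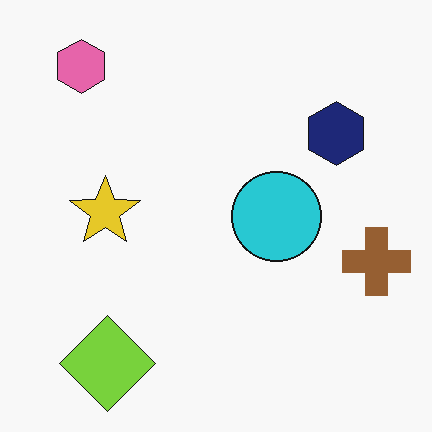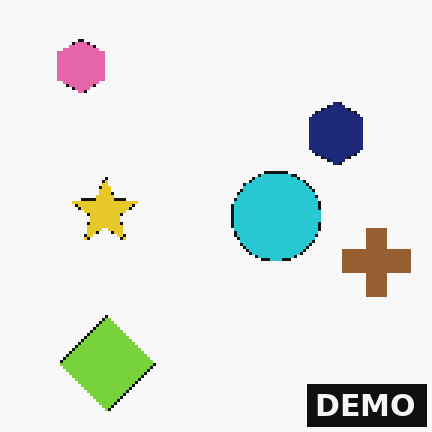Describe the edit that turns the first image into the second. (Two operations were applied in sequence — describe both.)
It was lightly pixelated (a mild mosaic effect), then watermarked with the text "DEMO" in the lower-right corner.

Shapes are reduced to large square blocks; fine edges and outlines are lost — a downscale-then-upscale (mosaic) effect. A dark label reading "DEMO" appears in the lower-right corner.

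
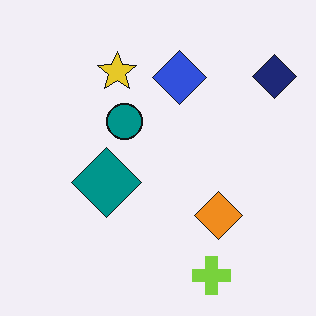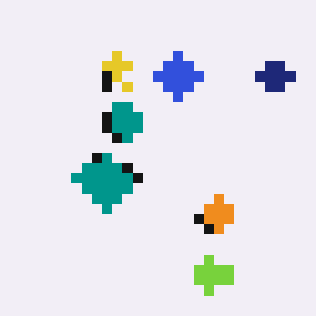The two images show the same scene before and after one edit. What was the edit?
This is the original image heavily pixelated into large blocks.

Shapes are reduced to large square blocks; fine edges and outlines are lost — a downscale-then-upscale (mosaic) effect.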